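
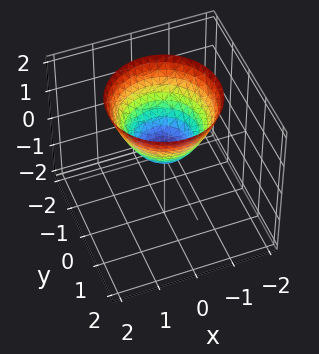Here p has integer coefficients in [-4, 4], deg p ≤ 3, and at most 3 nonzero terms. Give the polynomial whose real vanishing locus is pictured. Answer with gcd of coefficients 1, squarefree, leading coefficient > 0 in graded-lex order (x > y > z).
x^2 + y^2 - z

The degree is 2 — a single bowl opening along one axis; a quadric.
Symmetries: every cross-section ⟂ z is a circle, so x, y appear only via x² + y².
From the axis intercepts and sections: a circular section at z = 2 has radius between 1 and 2; it crosses the x-axis at the gridline x = 0; it meets the z-axis at z = 0 (among the integer gridlines).
Matching integer coefficients to the picture gives p.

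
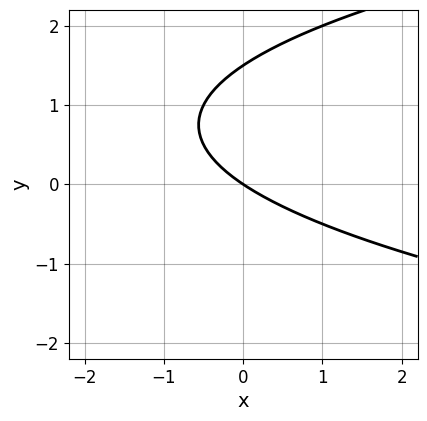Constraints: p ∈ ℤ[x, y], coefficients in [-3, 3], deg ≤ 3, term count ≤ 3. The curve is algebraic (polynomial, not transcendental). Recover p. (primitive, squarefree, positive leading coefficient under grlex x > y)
2*y^2 - 2*x - 3*y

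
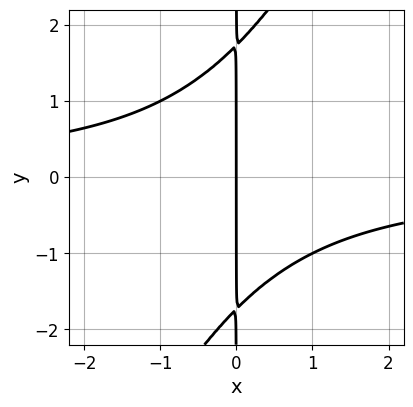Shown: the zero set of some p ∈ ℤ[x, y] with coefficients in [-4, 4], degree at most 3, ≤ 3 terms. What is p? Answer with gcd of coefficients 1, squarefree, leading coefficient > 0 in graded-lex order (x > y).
The degree is 3 — the shape is more complex than any degree-2 curve.
Observable constraints: one x-axis crossing is at x = 0; every point of the y-axis in the box is on the curve.
Matching integer coefficients to the picture gives p.

2*x^2*y - x*y^2 + 3*x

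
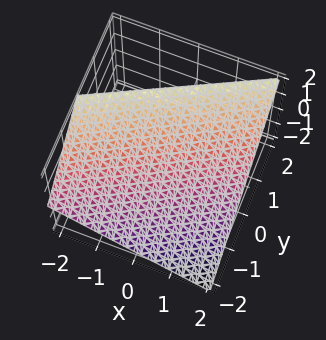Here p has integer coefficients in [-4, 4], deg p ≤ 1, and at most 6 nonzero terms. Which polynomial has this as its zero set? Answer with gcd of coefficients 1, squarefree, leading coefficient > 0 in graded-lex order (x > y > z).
1. Degree: every cross-section is a straight line — this is a plane, so deg p = 1.
2. Reading off the gridlines: one x-axis crossing is at x = 2; it crosses the z-axis at the gridline z = 1; it crosses the y-axis at the gridline y = -1.
3. The integer polynomial consistent with all of this is the stated p.

x - 2*y + 2*z - 2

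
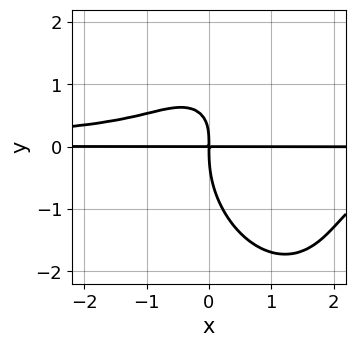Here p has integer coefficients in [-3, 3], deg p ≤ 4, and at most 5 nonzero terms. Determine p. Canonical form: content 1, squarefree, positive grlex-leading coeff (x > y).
2*x^2*y^2 + x*y^3 + y^4 - 2*x*y^2 + 2*x*y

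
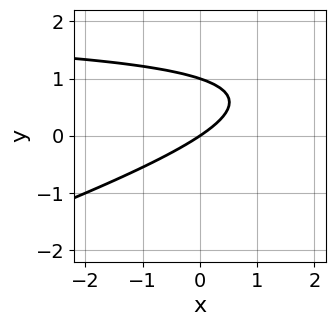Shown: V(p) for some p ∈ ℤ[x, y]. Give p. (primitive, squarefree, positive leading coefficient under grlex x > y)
First, deg p = 2.
Next, from the visible intercepts: it crosses the x-axis at the gridline x = 0; the y-axis gridline crossings are at y ∈ {0, 1}.
Finally, matching integer coefficients to the picture gives p.

x*y - 3*y^2 - 2*x + 3*y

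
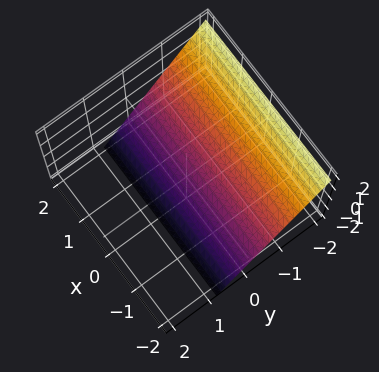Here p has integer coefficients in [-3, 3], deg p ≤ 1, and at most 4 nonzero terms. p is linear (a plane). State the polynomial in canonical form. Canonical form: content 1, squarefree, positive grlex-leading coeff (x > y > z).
3*y + 2*z + 2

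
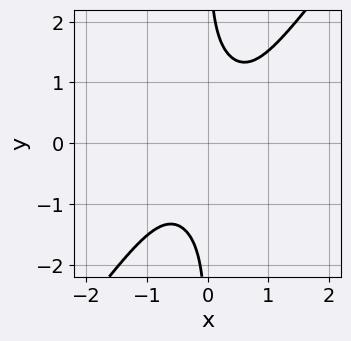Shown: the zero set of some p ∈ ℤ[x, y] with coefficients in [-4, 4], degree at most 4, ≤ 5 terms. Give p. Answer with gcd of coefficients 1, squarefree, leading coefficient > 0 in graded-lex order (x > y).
x^4 + x^3*y - x*y^3 + 1

deg p = 4.
From the axis intercepts and sections: it misses every integer gridline on the x-axis; no y-intercept at any integer in the box.
Putting this together gives p.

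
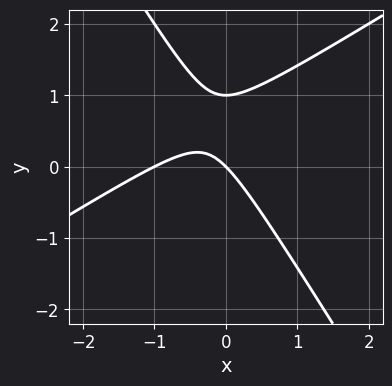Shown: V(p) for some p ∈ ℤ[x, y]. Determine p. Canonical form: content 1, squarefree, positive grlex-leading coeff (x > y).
x^2 - x*y - y^2 + x + y

1. Degree: no degree-1 curve has this shape, so deg p = 2.
2. Observable constraints: the y-axis gridline crossings are at y ∈ {0, 1}; the x-axis gridline crossings are at x ∈ {-1, 0}.
3. Together with the visible shape, these determine p as stated.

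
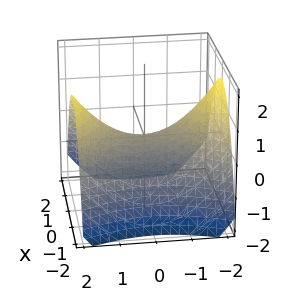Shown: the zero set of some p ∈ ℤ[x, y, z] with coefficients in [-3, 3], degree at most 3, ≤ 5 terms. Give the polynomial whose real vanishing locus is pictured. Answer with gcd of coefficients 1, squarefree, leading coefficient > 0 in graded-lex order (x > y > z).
2*x^2 - y^2 + 3*z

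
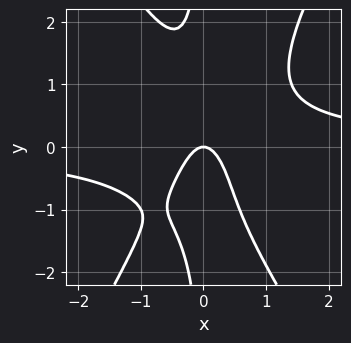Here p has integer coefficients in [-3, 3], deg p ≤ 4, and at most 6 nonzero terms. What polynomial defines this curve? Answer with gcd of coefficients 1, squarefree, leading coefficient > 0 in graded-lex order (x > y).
First, deg p = 4. The shape is more complex than any degree-3 curve.
Then, checking where it meets the axes: it meets the x-axis at x = 0 (among the integer gridlines); it crosses the y-axis at the gridline y = 0.
Finally, these observations pin down the coefficients.

3*x^3*y - x*y^3 - 3*x^2 - y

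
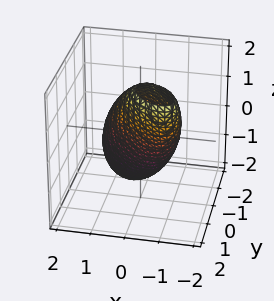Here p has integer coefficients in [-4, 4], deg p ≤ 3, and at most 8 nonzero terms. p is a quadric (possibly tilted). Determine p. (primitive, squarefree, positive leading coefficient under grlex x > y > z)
deg p = 2.
Observable constraints: the x-axis gridline crossings are at x ∈ {-1, 1}; the y-axis gridline crossings are at y ∈ {-1, 1}.
Putting this together gives p.

2*x^2 + 2*x*y + 2*y^2 - 2*y*z + z^2 - 2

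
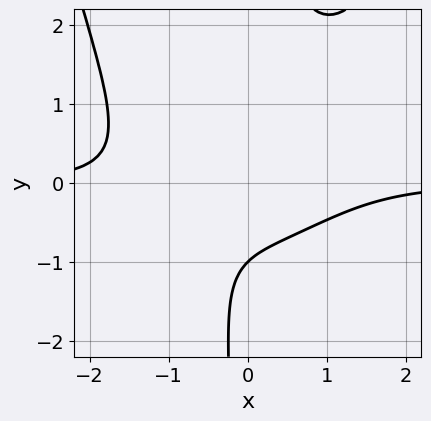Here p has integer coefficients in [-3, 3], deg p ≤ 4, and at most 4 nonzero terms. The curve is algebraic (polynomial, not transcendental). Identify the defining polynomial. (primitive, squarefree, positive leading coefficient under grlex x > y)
First, degree: no degree-3 curve has this shape, so deg p = 4.
Then, from the visible intercepts: the curve avoids every integer x-axis point in the box; one y-axis crossing is at y = -1.
Finally, putting this together gives p.

2*x^3*y - 3*x*y^2 + 3*y + 3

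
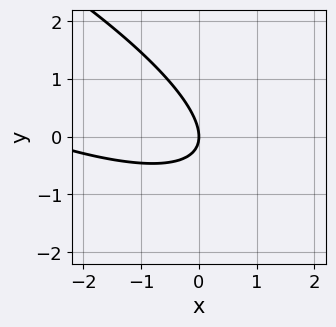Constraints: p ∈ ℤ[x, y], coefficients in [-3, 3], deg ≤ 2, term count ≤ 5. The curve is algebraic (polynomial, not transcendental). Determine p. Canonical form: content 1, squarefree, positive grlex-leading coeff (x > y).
(a) deg p = 2. No degree-1 curve has this shape.
(b) From the axis intercepts and sections: one y-axis crossing is at y = 0; one x-axis crossing is at x = 0.
(c) The integer polynomial consistent with all of this is the stated p.

x^2 + 3*x*y + 3*y^2 + 3*x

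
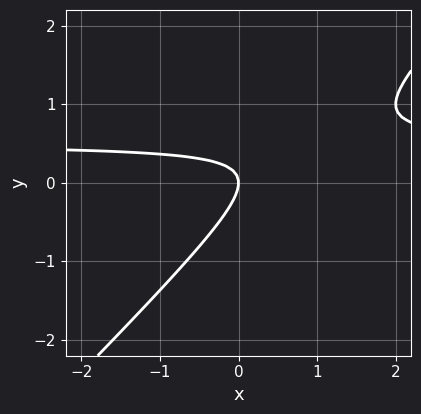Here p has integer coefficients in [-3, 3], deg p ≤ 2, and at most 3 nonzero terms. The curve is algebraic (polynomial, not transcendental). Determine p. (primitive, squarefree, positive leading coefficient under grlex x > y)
2*x*y - 2*y^2 - x

First, deg p = 2.
Next, against the integer gridlines: one y-axis crossing is at y = 0; it crosses the x-axis at the gridline x = 0.
Finally, the integer polynomial consistent with all of this is the stated p.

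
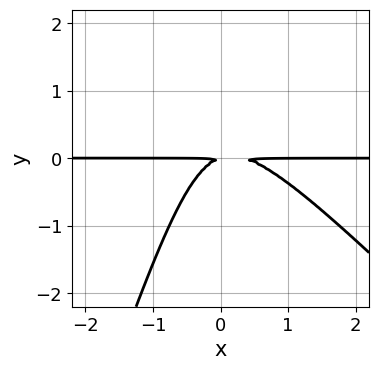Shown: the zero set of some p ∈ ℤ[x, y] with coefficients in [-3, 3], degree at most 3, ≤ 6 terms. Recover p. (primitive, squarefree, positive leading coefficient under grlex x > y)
(a) The degree is 3 — the shape is more complex than any degree-2 curve.
(b) From the axis intercepts and sections: every point of the x-axis in the box is on the curve.
(c) Together with the visible shape, these determine p as stated.

3*x^2*y + 2*x*y^2 - y^3 - x*y + 3*y^2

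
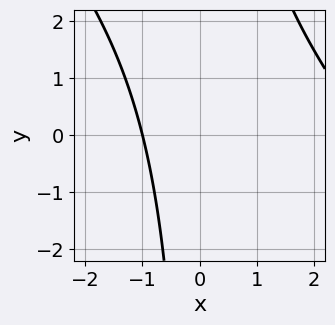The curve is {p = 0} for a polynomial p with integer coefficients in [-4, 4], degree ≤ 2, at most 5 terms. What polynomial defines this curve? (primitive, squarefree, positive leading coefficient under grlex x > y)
First, deg p = 2. No degree-1 curve has this shape.
Next, observable constraints: one x-axis crossing is at x = -1; no y-intercept at any integer in the box.
Finally, solving for integer coefficients yields p as stated.

x^2 + x*y - 2*x - 3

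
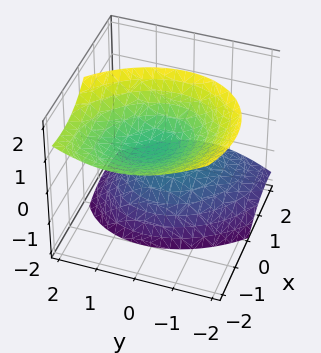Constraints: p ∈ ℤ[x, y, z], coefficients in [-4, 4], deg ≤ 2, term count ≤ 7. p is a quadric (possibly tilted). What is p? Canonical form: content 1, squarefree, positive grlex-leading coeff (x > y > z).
2*x^2 + x*y + 3*x*z + 2*y^2 - 2*z^2 + 1

First, the picture has 2 separate pieces. Treating them together as one polynomial.
Then, degree: no degree-1 surface has this shape, so deg p = 2.
Next, from the axis intercepts and sections: the surface avoids every integer y-axis point in the box; it misses every integer gridline on the x-axis.
Finally, together with the visible shape, these determine p as stated.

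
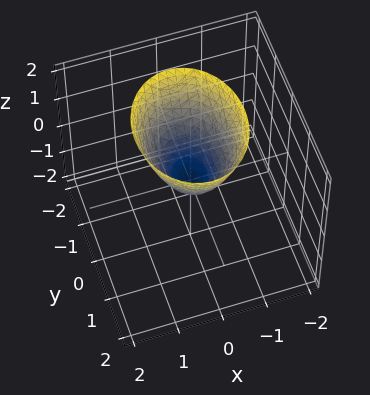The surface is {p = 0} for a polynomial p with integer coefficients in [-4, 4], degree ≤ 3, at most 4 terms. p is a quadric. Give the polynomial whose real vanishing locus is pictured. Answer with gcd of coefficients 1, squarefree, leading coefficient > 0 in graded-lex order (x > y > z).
1. The degree is 2 — a paraboloid; a quadric.
2. Symmetries: mirror symmetry x ↦ −x ⇒ only even powers of x; mirror symmetry y ↦ −y ⇒ only even powers of y.
3. Observable constraints: it meets the y-axis at y = 0 (among the integer gridlines); one z-axis crossing is at z = 0; one x-axis crossing is at x = 0.
4. Matching integer coefficients to the picture gives p.

3*x^2 + 2*y^2 - 2*z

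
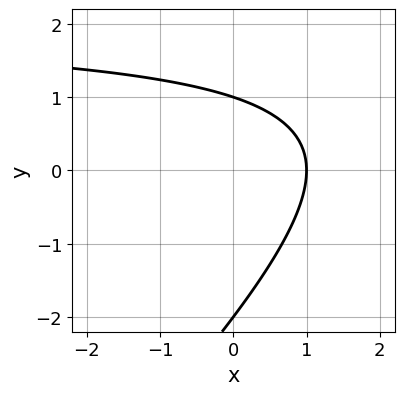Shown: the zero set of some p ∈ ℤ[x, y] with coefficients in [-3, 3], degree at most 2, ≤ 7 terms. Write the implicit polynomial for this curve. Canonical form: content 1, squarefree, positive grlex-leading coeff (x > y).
1. Degree: no degree-1 curve has this shape, so deg p = 2.
2. Against the integer gridlines: among the integer gridlines, it crosses the y-axis at y ∈ {-2, 1}; one x-axis crossing is at x = 1.
3. Fitting integer coefficients to these (and the overall shape) gives p.

x*y - y^2 - 2*x - y + 2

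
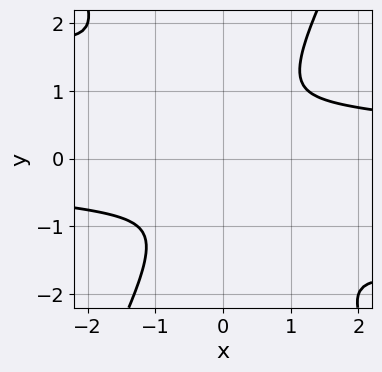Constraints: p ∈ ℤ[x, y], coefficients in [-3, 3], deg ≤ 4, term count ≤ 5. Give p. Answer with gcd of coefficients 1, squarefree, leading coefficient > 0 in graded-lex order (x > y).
x^3*y + 3*x^2*y^2 - y^4 - 3*x^2 - y^2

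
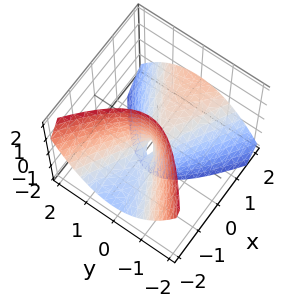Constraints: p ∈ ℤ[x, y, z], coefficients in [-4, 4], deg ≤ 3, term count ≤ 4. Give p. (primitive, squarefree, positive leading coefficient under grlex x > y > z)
x^2 - 3*x*z - 3*y^2 - z

Degree: the shape is more complex than any degree-1 surface, so deg p = 2.
Observable constraints: it meets the y-axis at y = 0 (among the integer gridlines); it meets the x-axis at x = 0 (among the integer gridlines).
Fitting integer coefficients to these (and the overall shape) gives p.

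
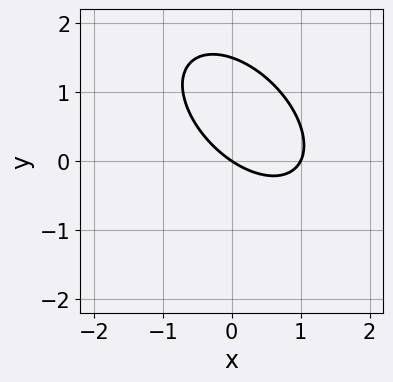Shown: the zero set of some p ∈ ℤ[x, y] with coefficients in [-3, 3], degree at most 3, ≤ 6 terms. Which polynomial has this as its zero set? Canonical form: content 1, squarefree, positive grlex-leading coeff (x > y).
2*x^2 + 2*x*y + 2*y^2 - 2*x - 3*y

1. deg p = 2. The shape is more complex than any degree-1 curve.
2. Against the integer gridlines: it meets the y-axis at y = 0 (among the integer gridlines); among the integer gridlines, it crosses the x-axis at x ∈ {0, 1}.
3. Matching integer coefficients to the picture gives p.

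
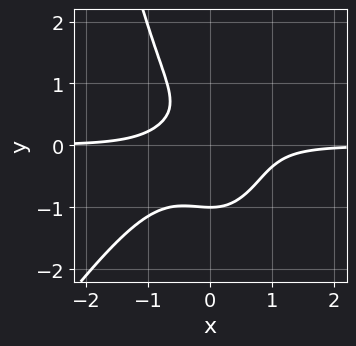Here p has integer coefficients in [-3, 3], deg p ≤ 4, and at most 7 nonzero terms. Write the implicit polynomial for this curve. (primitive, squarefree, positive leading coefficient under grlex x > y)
3*x^3*y - 2*x^2*y^2 + 2*y^3 - y + 1

Degree: the shape is more complex than any degree-3 curve, so deg p = 4.
Against the integer gridlines: it misses every integer gridline on the x-axis; it crosses the y-axis at the gridline y = -1.
Assembling these constraints gives the stated polynomial.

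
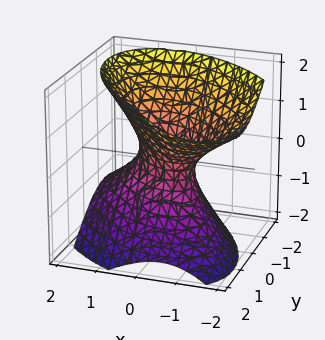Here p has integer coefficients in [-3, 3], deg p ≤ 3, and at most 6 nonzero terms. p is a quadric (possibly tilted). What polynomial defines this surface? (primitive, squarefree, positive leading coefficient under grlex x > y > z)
2*x^2 + 2*x*y + x*z + 2*y^2 - 2*z^2 - 1

deg p = 2. No degree-1 surface has this shape.
Reading off the gridlines: it misses every integer gridline on the z-axis.
These observations pin down the coefficients.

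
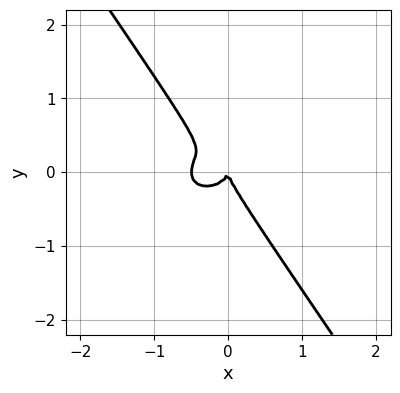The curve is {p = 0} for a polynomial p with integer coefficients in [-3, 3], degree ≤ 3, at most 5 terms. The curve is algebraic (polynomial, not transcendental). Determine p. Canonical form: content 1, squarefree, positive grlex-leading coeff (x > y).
2*x^3 + 2*x*y^2 + 2*y^3 + x^2

First, the degree is 3 — no degree-2 curve has this shape.
Next, from the visible intercepts: one x-axis crossing is at x = 0; it crosses the y-axis at the gridline y = 0.
Finally, matching integer coefficients to the picture gives p.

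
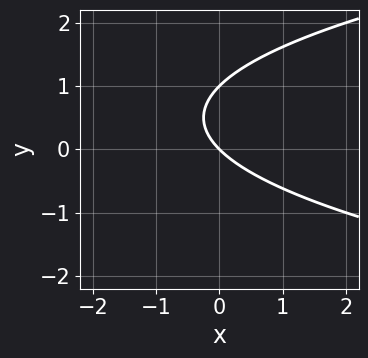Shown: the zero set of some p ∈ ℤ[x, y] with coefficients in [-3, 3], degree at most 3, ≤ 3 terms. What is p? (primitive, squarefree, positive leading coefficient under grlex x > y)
y^2 - x - y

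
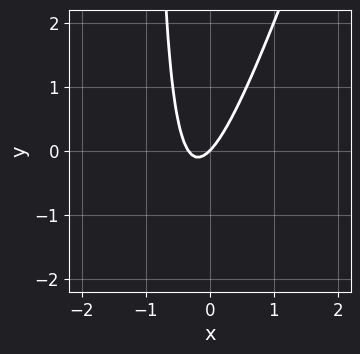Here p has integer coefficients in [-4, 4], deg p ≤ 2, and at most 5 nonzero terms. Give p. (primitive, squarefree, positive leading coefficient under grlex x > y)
3*x^2 - x*y + x - y

1. Degree: no degree-1 curve has this shape, so deg p = 2.
2. From the axis intercepts and sections: one y-axis crossing is at y = 0; one x-axis crossing is at x = 0.
3. Fitting integer coefficients to these (and the overall shape) gives p.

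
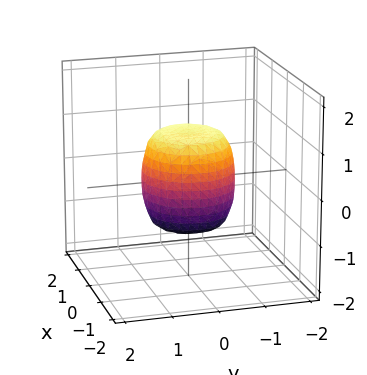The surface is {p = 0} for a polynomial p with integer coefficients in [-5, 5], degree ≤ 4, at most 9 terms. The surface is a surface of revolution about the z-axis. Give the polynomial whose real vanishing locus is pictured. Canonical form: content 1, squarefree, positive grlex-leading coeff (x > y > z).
2*x^4 + 4*x^2*y^2 + 2*y^4 - x^2 - y^2 + z^2 - 1

First, deg p = 4.
Next, symmetry: every cross-section ⟂ z is a circle, so x, y appear only via x² + y².
Then, from the axis intercepts and sections: among the integer gridlines, it crosses the y-axis at y ∈ {-1, 1}; the x-axis gridline crossings are at x ∈ {-1, 1}.
Finally, these observations pin down the coefficients.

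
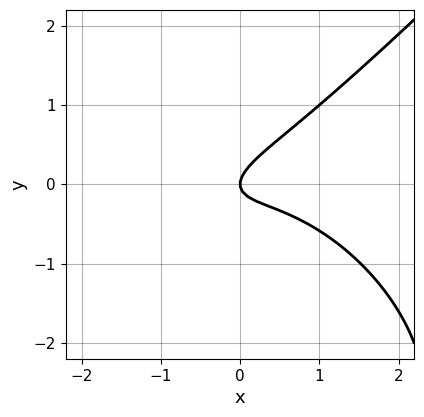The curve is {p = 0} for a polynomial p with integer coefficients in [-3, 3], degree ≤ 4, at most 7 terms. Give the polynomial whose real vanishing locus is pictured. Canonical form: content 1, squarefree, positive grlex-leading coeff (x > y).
x^3 - y^3 + 2*x*y - 3*y^2 + x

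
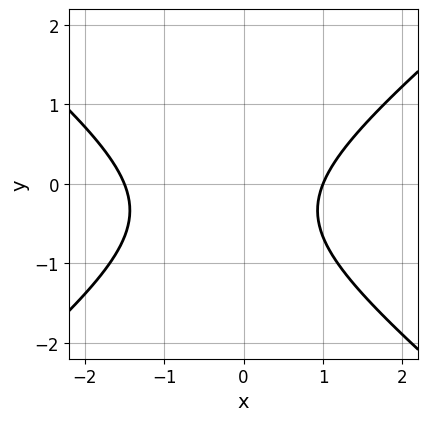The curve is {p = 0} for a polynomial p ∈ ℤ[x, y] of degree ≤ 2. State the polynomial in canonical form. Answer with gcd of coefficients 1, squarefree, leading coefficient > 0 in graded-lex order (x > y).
2*x^2 - 3*y^2 + x - 2*y - 3

1. deg p = 2.
2. From the axis intercepts and sections: it misses every integer gridline on the y-axis; it meets the x-axis at x = 1 (among the integer gridlines).
3. Together with the visible shape, these determine p as stated.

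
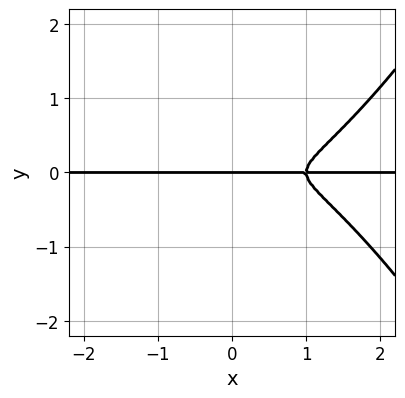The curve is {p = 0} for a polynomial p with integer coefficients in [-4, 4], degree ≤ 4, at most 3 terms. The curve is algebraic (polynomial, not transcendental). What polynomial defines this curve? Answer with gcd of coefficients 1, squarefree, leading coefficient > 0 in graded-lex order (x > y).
x^3*y - x^2*y - 3*y^3

The degree is 4 — the shape is more complex than any degree-3 curve.
Against the integer gridlines: one y-axis crossing is at y = 0; every point of the x-axis in the box is on the curve.
Together with the visible shape, these determine p as stated.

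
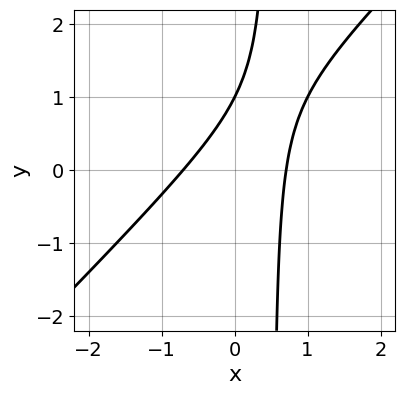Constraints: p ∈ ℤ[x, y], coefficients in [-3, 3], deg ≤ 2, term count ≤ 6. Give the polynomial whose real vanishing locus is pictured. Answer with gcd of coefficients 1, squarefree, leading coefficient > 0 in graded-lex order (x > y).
1. deg p = 2. A generic line meets the curve in up to 2 points.
2. From the axis intercepts and sections: one y-axis crossing is at y = 1.
3. These observations pin down the coefficients.

2*x^2 - 2*x*y + y - 1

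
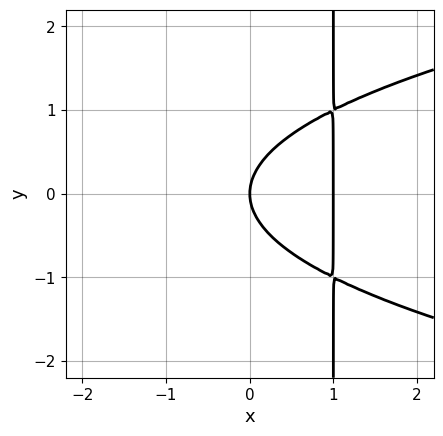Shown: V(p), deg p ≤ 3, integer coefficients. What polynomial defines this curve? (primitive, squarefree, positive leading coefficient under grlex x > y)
First, the degree is 3 — the shape is more complex than any degree-2 curve.
Next, symmetries: it's symmetric under y → −y, forcing even powers of y.
Next, checking where it meets the axes: it crosses the y-axis at the gridline y = 0; among the integer gridlines, it crosses the x-axis at x ∈ {0, 1}.
Finally, assembling these constraints gives the stated polynomial.

x*y^2 - x^2 - y^2 + x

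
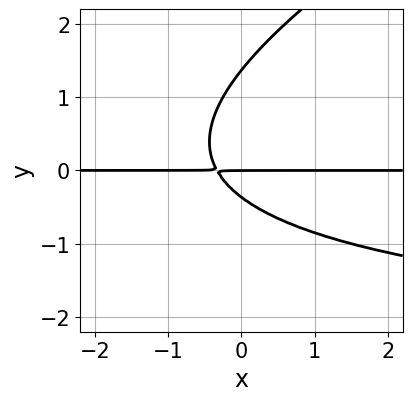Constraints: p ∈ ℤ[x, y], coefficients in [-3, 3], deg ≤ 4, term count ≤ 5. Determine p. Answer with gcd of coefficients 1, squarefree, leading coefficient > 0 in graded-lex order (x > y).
x*y^2 - 2*y^3 + 3*x*y + 2*y^2 + y

1. deg p = 3. No degree-2 curve has this shape.
2. From the visible intercepts: one y-axis crossing is at y = 0; the visible x-axis segment lies entirely on the curve.
3. Together with the visible shape, these determine p as stated.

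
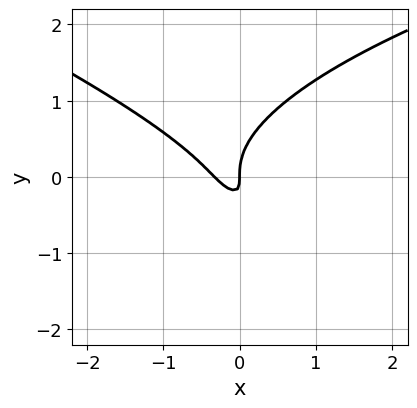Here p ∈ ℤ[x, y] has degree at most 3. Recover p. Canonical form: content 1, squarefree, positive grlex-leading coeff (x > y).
x*y^2 + 3*y^3 - 3*x^2 - 3*x*y - x

1. The degree is 3 — a generic line meets the curve in up to 3 points.
2. From the axis intercepts and sections: it crosses the x-axis at the gridline x = 0; it crosses the y-axis at the gridline y = 0.
3. Solving for integer coefficients yields p as stated.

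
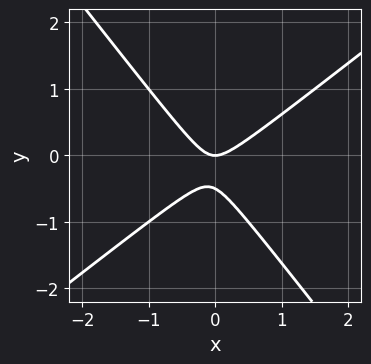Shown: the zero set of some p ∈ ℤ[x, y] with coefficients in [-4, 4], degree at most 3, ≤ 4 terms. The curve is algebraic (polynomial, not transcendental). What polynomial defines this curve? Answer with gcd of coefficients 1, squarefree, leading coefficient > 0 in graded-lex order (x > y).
2*x^2 - x*y - 2*y^2 - y

Degree: the shape is more complex than any degree-1 curve, so deg p = 2.
Against the integer gridlines: it meets the x-axis at x = 0 (among the integer gridlines); it crosses the y-axis at the gridline y = 0.
The integer polynomial consistent with all of this is the stated p.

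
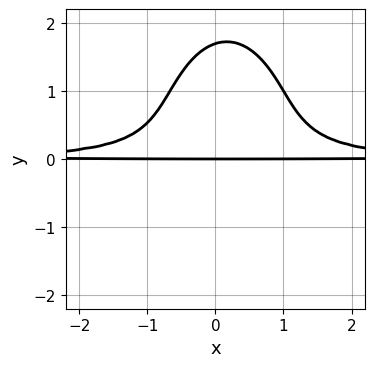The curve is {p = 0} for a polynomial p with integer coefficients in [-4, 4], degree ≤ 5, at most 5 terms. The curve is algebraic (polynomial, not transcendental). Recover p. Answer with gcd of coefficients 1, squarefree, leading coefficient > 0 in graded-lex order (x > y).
First, deg p = 4. A generic line meets the curve in up to 4 points.
Next, observable constraints: the visible x-axis segment lies entirely on the curve; it crosses the y-axis at the gridline y = 0.
Finally, fitting integer coefficients to these (and the overall shape) gives p.

3*x^2*y^2 + y^4 - x*y^2 - y^3 - 2*y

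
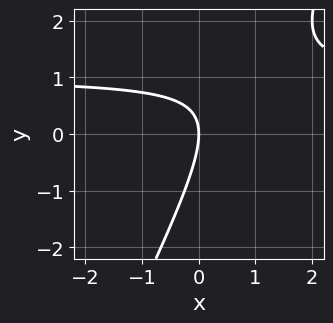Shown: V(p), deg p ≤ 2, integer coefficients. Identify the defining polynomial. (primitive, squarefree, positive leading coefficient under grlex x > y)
(a) The degree is 2 — the shape is more complex than any degree-1 curve.
(b) Checking where it meets the axes: it crosses the y-axis at the gridline y = 0; it meets the x-axis at x = 0 (among the integer gridlines).
(c) Fitting integer coefficients to these (and the overall shape) gives p.

2*x*y - y^2 - 2*x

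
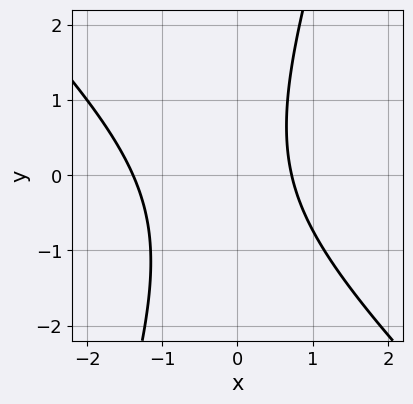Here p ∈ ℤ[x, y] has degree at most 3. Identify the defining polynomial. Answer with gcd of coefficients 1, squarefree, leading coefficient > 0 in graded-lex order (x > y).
The degree is 2 — the shape is more complex than any degree-1 curve.
Against the integer gridlines: it misses every integer gridline on the y-axis.
Solving for integer coefficients yields p as stated.

3*x^2 + 2*x*y - y^2 + 2*x - 3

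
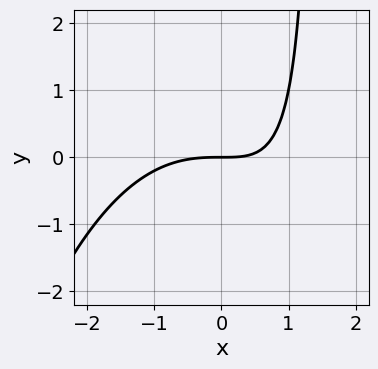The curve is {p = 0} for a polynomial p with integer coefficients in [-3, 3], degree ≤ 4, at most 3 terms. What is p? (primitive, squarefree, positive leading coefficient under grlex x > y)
deg p = 3. The shape is more complex than any degree-2 curve.
Checking where it meets the axes: it meets the x-axis at x = 0 (among the integer gridlines); one y-axis crossing is at y = 0.
Solving for integer coefficients yields p as stated.

x^3 + 2*x*y - 3*y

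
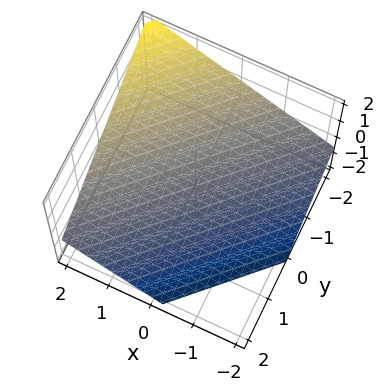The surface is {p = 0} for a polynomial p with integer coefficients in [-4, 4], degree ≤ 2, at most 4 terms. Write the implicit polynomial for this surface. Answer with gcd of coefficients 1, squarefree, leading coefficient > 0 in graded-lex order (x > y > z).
The degree is 1 — every cross-section is a straight line — this is a plane.
From the axis intercepts and sections: it meets the y-axis at y = -1 (among the integer gridlines); one x-axis crossing is at x = 1.
These observations pin down the coefficients.

2*x - 2*y - 3*z - 2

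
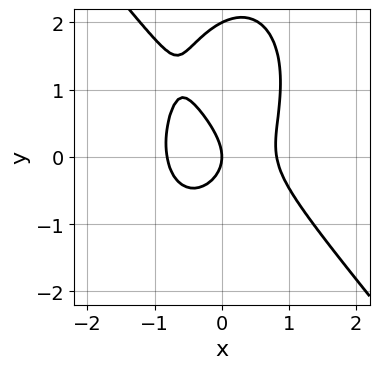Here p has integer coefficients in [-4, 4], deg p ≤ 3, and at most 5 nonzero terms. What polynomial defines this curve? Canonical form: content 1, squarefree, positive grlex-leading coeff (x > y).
3*x^3 + x^2*y + y^3 - 2*y^2 - 2*x

The degree is 3 — a generic line meets the curve in up to 3 points.
Reading off the gridlines: the y-axis gridline crossings are at y ∈ {0, 2}; it crosses the x-axis at the gridline x = 0.
Putting this together gives p.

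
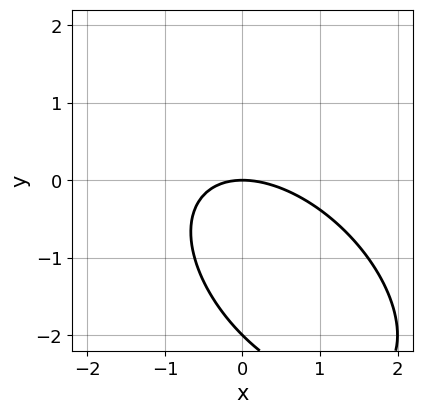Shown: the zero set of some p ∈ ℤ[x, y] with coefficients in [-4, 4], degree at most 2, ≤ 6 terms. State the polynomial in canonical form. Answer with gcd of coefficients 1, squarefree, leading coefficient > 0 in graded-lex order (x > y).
(a) The degree is 2 — a generic line meets the curve in up to 2 points.
(b) From the visible intercepts: it crosses the x-axis at the gridline x = 0; the y-axis gridline crossings are at y ∈ {-2, 0}.
(c) Matching integer coefficients to the picture gives p.

x^2 + x*y + y^2 + 2*y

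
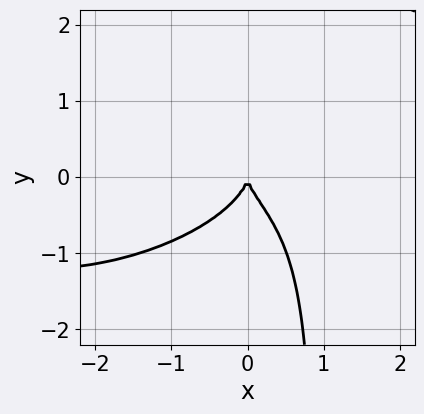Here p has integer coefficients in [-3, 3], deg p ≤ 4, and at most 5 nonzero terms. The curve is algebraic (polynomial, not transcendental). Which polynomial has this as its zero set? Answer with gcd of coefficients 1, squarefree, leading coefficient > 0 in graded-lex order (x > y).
Degree: a generic line meets the curve in up to 4 points, so deg p = 4.
Observable constraints: it meets the x-axis at x = 0 (among the integer gridlines); it meets the y-axis at y = 0 (among the integer gridlines).
Together with the visible shape, these determine p as stated.

x^3*y - 2*x^2*y^2 + 3*x*y^3 - 3*y^3 - 3*x^2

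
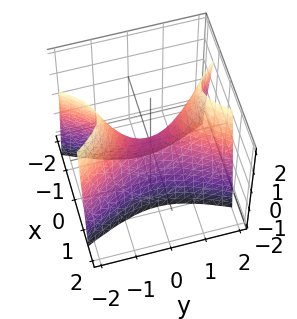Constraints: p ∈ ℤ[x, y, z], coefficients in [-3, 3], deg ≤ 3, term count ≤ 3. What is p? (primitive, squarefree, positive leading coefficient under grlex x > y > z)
1. Degree: a saddle surface; a quadric, so deg p = 2.
2. Symmetries: the y ↦ −y reflection is a symmetry, so y appears only in even powers; the x ↦ −x reflection is a symmetry, so x appears only in even powers.
3. From the visible intercepts: it meets the y-axis at y = 0 (among the integer gridlines); one x-axis crossing is at x = 0.
4. Together with the visible shape, these determine p as stated.

3*x^2 - y^2 + z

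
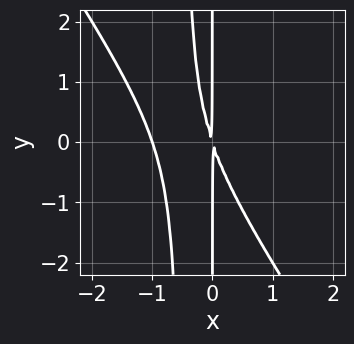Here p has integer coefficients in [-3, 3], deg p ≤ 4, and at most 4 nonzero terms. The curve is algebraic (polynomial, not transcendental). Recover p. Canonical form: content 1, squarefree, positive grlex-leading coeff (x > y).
(a) Degree: a generic line meets the curve in up to 3 points, so deg p = 3.
(b) From the axis intercepts and sections: the visible y-axis segment lies entirely on the curve; it meets the x-axis at x = -1 (among the integer gridlines).
(c) Solving for integer coefficients yields p as stated.

3*x^3 + 2*x^2*y + 3*x^2 + x*y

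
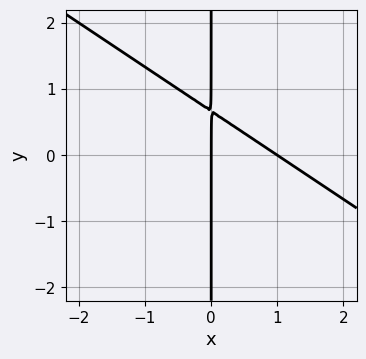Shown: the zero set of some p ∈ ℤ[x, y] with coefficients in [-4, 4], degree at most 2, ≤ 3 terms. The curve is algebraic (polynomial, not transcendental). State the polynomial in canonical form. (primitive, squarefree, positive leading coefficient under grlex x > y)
2*x^2 + 3*x*y - 2*x

First, deg p = 2. The shape is more complex than any degree-1 curve.
Then, from the axis intercepts and sections: among the integer gridlines, it crosses the x-axis at x ∈ {0, 1}; the visible y-axis segment lies entirely on the curve.
Finally, solving for integer coefficients yields p as stated.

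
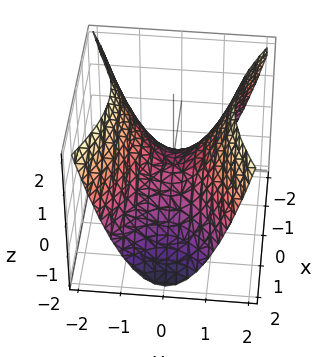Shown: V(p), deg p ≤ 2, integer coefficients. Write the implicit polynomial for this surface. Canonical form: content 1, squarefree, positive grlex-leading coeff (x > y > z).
First, deg p = 2. A hyperbolic paraboloid; a quadric.
Then, symmetries: mirror symmetry y ↦ −y ⇒ only even powers of y; the x ↦ −x reflection is a symmetry, so x appears only in even powers.
Next, checking where it meets the axes: it crosses the x-axis at the gridline x = 0; it meets the y-axis at y = 0 (among the integer gridlines); it crosses the z-axis at the gridline z = 0.
Finally, assembling these constraints gives the stated polynomial.

x^2 - 2*y^2 + 2*z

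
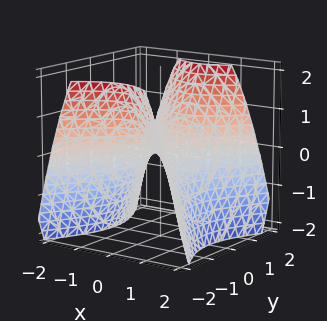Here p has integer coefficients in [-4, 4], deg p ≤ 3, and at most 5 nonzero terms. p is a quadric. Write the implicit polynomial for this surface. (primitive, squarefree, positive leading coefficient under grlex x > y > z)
1. Degree: a hyperbolic paraboloid; a quadric, so deg p = 2.
2. Symmetries: it's symmetric under y → −y, forcing even powers of y; the x ↦ −x reflection is a symmetry, so x appears only in even powers.
3. Reading off the gridlines: it crosses the y-axis at the gridline y = 0; one x-axis crossing is at x = 0; one z-axis crossing is at z = 0.
4. Putting this together gives p.

3*x^2 - 2*y^2 + 3*z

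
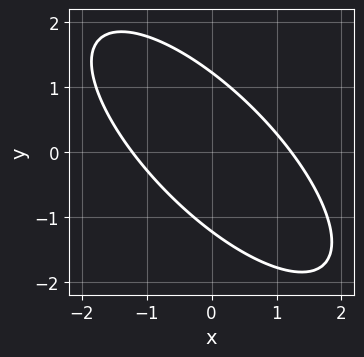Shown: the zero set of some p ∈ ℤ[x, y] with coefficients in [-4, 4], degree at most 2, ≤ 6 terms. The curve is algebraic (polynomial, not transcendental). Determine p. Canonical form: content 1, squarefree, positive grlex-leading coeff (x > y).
Degree: the shape is more complex than any degree-1 curve, so deg p = 2.
The integer polynomial consistent with all of this is the stated p.

2*x^2 + 3*x*y + 2*y^2 - 3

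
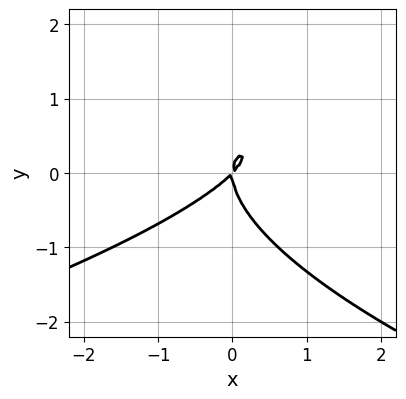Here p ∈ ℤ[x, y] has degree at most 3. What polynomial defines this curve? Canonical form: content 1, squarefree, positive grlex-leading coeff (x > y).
y^3 + x^2 - x*y

(a) The degree is 3 — no degree-2 curve has this shape.
(b) Against the integer gridlines: it crosses the x-axis at the gridline x = 0; it crosses the y-axis at the gridline y = 0.
(c) Matching integer coefficients to the picture gives p.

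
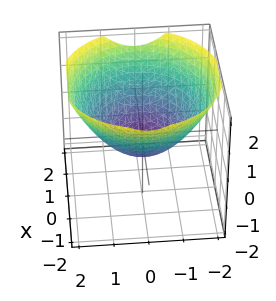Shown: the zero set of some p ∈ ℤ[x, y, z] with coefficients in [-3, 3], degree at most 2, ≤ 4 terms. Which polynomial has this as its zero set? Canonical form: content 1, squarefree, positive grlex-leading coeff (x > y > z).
x^2 + y^2 - 2*z - 1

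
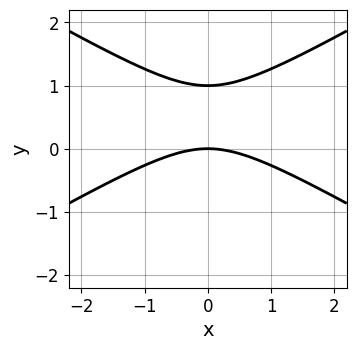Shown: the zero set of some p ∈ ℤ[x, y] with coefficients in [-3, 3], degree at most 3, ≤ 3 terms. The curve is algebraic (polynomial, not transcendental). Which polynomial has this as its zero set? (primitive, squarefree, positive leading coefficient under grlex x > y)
(a) deg p = 2.
(b) Symmetries: the x ↦ −x reflection is a symmetry, so x appears only in even powers.
(c) Checking where it meets the axes: among the integer gridlines, it crosses the y-axis at y ∈ {0, 1}; it meets the x-axis at x = 0 (among the integer gridlines).
(d) Together with the visible shape, these determine p as stated.

x^2 - 3*y^2 + 3*y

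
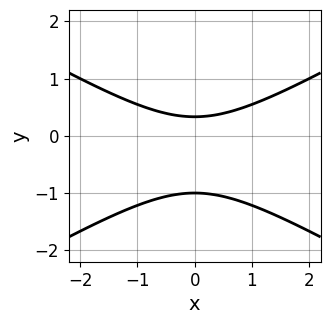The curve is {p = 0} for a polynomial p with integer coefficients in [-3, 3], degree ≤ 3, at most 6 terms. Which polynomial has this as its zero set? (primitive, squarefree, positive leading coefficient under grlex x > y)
(a) deg p = 2. A generic line meets the curve in up to 2 points.
(b) Symmetries: mirror symmetry x ↦ −x ⇒ only even powers of x.
(c) Checking where it meets the axes: one y-axis crossing is at y = -1; no x-intercept at any integer in the box.
(d) Solving for integer coefficients yields p as stated.

x^2 - 3*y^2 - 2*y + 1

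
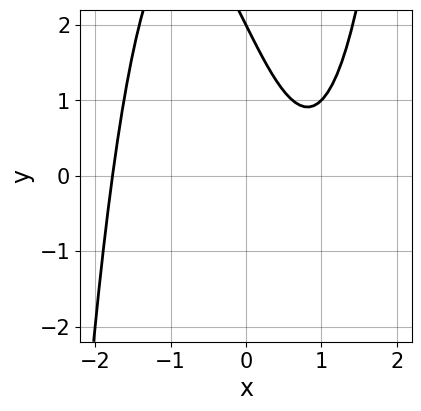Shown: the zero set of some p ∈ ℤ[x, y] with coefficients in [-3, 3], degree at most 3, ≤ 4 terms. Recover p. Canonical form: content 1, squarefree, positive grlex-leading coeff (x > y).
x^3 - 2*x - y + 2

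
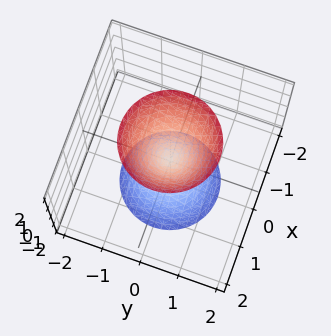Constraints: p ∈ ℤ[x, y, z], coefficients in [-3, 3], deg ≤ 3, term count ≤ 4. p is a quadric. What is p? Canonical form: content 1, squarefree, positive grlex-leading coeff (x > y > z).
3*x^2 + 3*y^2 - z^2

First, I count 2 distinct pieces. They look like related sheets of one shape, so recover p as a whole.
Next, deg p = 2. Two nappes meeting at a single point; a quadric.
Next, symmetries: it's symmetric under z → −z, forcing even powers of z; the surface is invariant under rotation about z: p = q(x² + y², z).
Next, from the axis intercepts and sections: a circular section at z = -2 has radius between 1 and 2; it crosses the y-axis at the gridline y = 0; it crosses the z-axis at the gridline z = 0.
Finally, together with the visible shape, these determine p as stated.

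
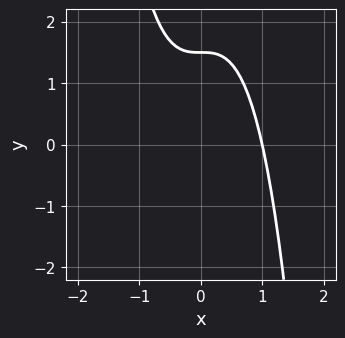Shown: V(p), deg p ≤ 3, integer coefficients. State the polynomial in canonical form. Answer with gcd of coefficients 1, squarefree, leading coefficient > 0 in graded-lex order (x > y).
3*x^3 + 2*y - 3

1. The degree is 3 — no degree-2 curve has this shape.
2. Against the integer gridlines: it meets the x-axis at x = 1 (among the integer gridlines).
3. Matching integer coefficients to the picture gives p.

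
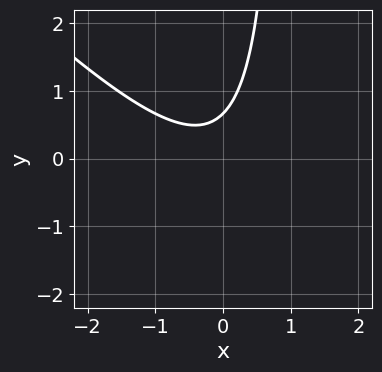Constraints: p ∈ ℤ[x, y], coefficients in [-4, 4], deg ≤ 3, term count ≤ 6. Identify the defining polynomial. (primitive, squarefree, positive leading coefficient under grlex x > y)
The degree is 2 — no degree-1 curve has this shape.
Checking where it meets the axes: no x-intercept at any integer in the box.
Fitting integer coefficients to these (and the overall shape) gives p.

3*x^2 + 3*x*y + x - 3*y + 2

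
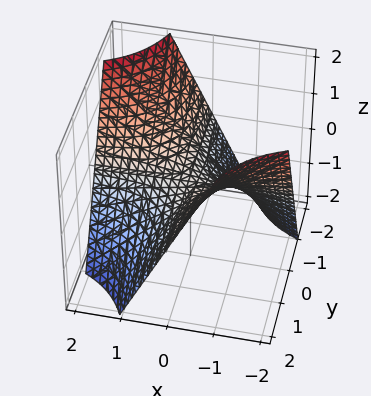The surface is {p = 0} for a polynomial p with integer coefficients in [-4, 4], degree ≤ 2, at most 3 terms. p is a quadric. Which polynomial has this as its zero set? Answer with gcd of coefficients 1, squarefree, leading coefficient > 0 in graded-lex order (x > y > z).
x*y + z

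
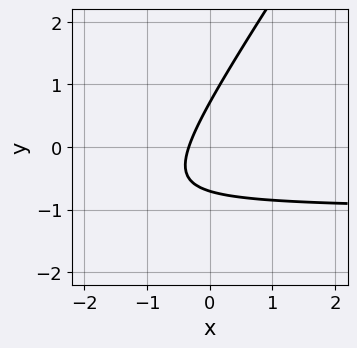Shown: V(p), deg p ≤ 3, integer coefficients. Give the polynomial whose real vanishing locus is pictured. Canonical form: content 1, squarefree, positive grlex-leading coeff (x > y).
3*x*y - 2*y^2 + 3*x + 1

(a) deg p = 2. A generic line meets the curve in up to 2 points.
(b) Putting this together gives p.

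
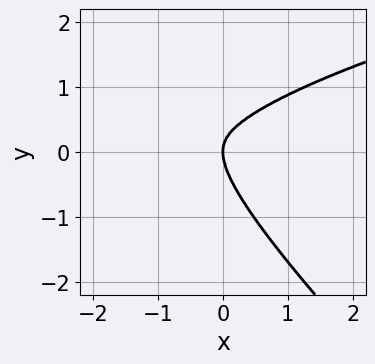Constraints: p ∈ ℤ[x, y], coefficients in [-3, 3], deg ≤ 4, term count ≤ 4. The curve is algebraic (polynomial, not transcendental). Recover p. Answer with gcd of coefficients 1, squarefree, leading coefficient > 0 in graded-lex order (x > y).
2*x*y^3 + 2*y^4 - x^3 - 2*x*y^2

Degree: the shape is more complex than any degree-3 curve, so deg p = 4.
Observable constraints: it crosses the x-axis at the gridline x = 0; it crosses the y-axis at the gridline y = 0.
Putting this together gives p.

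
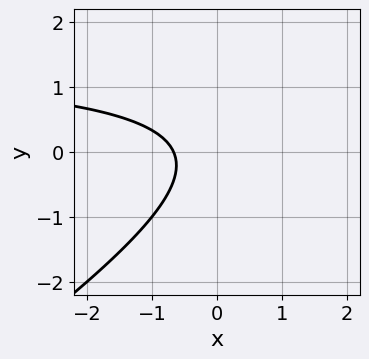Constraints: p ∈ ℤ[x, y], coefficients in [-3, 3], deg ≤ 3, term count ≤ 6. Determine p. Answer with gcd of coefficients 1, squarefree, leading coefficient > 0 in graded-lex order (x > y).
2*x*y - 3*y^2 - 3*x - 2

deg p = 2. No degree-1 curve has this shape.
Reading off the gridlines: no y-intercept at any integer in the box.
Solving for integer coefficients yields p as stated.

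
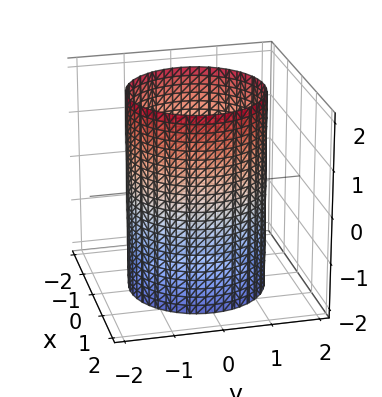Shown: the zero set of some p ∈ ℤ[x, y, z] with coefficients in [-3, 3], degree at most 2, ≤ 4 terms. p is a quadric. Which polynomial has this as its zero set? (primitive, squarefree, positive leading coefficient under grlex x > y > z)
x^2 + y^2 - 2

(a) deg p = 2.
(b) Symmetries: rotational symmetry about the z-axis ⇒ p depends on x, y only through x² + y²; it's symmetric under z → −z, forcing even powers of z.
(c) Against the integer gridlines: a circular section at z = 1 has radius between 1 and 2; the surface avoids every integer z-axis point in the box.
(d) Solving for integer coefficients yields p as stated.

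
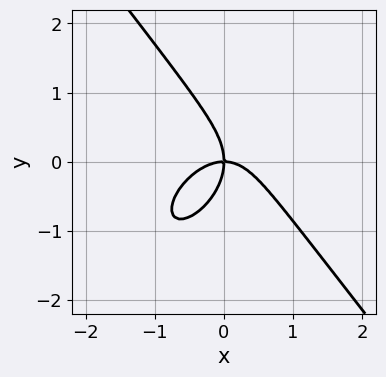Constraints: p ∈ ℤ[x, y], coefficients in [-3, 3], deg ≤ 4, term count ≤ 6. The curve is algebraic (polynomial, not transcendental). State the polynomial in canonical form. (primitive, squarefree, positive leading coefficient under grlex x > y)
3*x^3 - x^2*y + 2*y^3 + 3*x*y

1. The degree is 3 — a generic line meets the curve in up to 3 points.
2. Reading off the gridlines: it meets the y-axis at y = 0 (among the integer gridlines); it crosses the x-axis at the gridline x = 0.
3. Solving for integer coefficients yields p as stated.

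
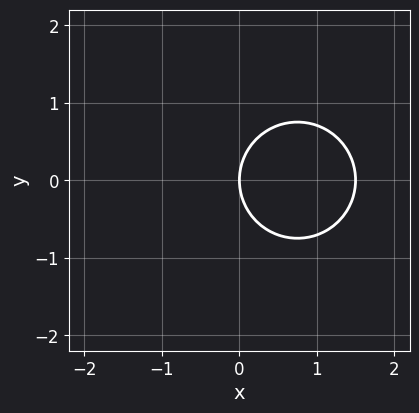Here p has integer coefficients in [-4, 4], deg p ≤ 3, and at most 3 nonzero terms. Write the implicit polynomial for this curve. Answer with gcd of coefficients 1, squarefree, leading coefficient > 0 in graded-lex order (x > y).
2*x^2 + 2*y^2 - 3*x

(a) The degree is 2 — a generic line meets the curve in up to 2 points.
(b) Symmetries: mirror symmetry y ↦ −y ⇒ only even powers of y.
(c) Observable constraints: it crosses the x-axis at the gridline x = 0; it crosses the y-axis at the gridline y = 0.
(d) These observations pin down the coefficients.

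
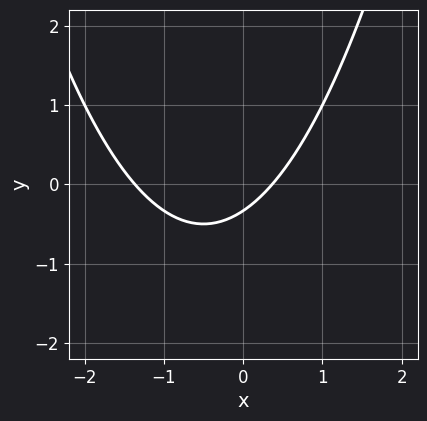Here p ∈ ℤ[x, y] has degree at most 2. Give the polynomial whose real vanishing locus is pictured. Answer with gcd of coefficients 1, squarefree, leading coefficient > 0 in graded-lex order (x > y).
2*x^2 + 2*x - 3*y - 1

First, deg p = 2. A generic line meets the curve in up to 2 points.
Finally, matching integer coefficients to the picture gives p.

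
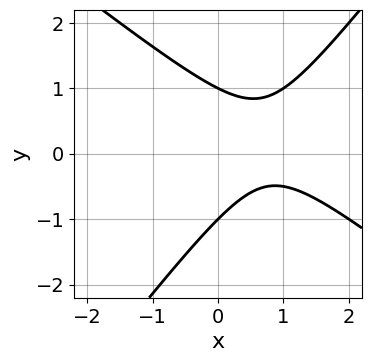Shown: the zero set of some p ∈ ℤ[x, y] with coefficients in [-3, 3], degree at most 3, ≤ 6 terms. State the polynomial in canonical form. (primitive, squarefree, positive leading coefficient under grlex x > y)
First, the degree is 2 — no degree-1 curve has this shape.
Next, from the axis intercepts and sections: the y-axis gridline crossings are at y ∈ {-1, 1}; no x-intercept at any integer in the box.
Finally, matching integer coefficients to the picture gives p.

2*x^2 + x*y - 2*y^2 - 3*x + 2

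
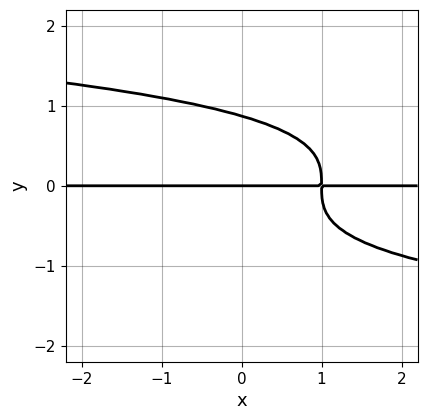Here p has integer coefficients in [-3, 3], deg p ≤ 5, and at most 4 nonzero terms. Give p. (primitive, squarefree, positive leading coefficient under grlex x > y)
3*y^4 + 2*x*y - 2*y

1. deg p = 4. The shape is more complex than any degree-3 curve.
2. Checking where it meets the axes: the visible x-axis segment lies entirely on the curve; it meets the y-axis at y = 0 (among the integer gridlines).
3. Matching integer coefficients to the picture gives p.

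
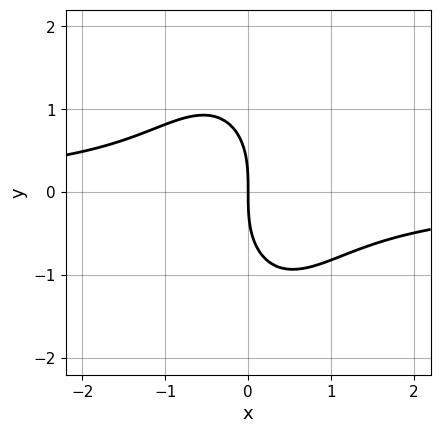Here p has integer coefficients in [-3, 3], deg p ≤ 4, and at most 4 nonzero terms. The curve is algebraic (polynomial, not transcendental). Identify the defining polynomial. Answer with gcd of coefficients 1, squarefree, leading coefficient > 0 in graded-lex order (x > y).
3*x^2*y + y^3 + 3*x

First, degree: a generic line meets the curve in up to 3 points, so deg p = 3.
Next, from the visible intercepts: it crosses the x-axis at the gridline x = 0; it crosses the y-axis at the gridline y = 0.
Finally, the integer polynomial consistent with all of this is the stated p.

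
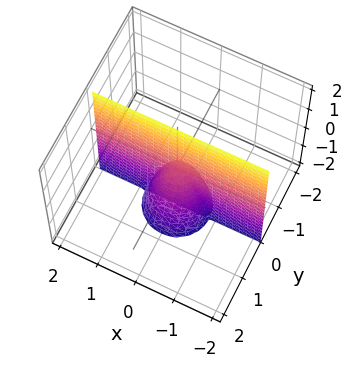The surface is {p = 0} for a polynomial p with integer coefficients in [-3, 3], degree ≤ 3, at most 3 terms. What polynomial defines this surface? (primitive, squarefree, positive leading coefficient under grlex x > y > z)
(a) There are 2 components.
(b) Degree: no degree-2 surface has this shape, so deg p = 3.
(c) Observable constraints: every point of the z-axis in the box is on the surface; every point of the x-axis in the box is on the surface; it crosses the y-axis at the gridline y = 0.
(d) Putting this together gives p.

3*x^2*y + 3*y^3 + y*z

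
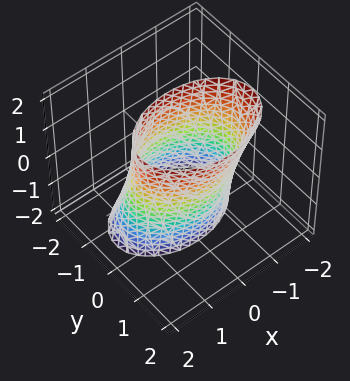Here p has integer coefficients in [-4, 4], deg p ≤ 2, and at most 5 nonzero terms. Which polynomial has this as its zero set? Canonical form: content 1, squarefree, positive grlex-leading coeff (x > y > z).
x^2 + 2*y^2 - y*z - 2

(a) The degree is 2 — a generic line meets the surface in up to 2 points.
(b) From the axis intercepts and sections: among the integer gridlines, it crosses the y-axis at y ∈ {-1, 1}; it misses every integer gridline on the z-axis.
(c) Fitting integer coefficients to these (and the overall shape) gives p.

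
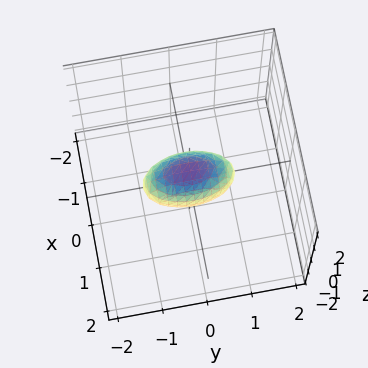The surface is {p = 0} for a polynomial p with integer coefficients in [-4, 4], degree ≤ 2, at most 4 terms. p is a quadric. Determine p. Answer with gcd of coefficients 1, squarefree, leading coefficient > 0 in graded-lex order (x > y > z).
3*x^2 + y^2 + 2*z^2 - 1

(a) The degree is 2 — a closed, bounded, convex surface; a quadric.
(b) Symmetries: mirror symmetry z ↦ −z ⇒ only even powers of z; it's symmetric under y → −y, forcing even powers of y; the x ↦ −x reflection is a symmetry, so x appears only in even powers.
(c) Observable constraints: the y-axis gridline crossings are at y ∈ {-1, 1}.
(d) Assembling these constraints gives the stated polynomial.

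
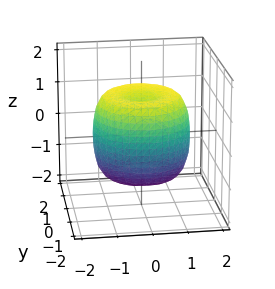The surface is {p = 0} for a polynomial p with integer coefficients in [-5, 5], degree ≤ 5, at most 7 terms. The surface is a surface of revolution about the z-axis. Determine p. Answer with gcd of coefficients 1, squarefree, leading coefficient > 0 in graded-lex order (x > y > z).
2*x^4 + 4*x^2*y^2 + 2*y^4 - 3*x^2 - 3*y^2 + 2*z^2 - 2

(a) The degree is 4 — the shape is more complex than any degree-3 surface.
(b) Symmetry: the surface is invariant under rotation about z: p = q(x² + y², z).
(c) From the axis intercepts and sections: among the integer gridlines, it crosses the z-axis at z ∈ {-1, 1}; a circular section at z = -1 has radius between 1 and 2.
(d) The integer polynomial consistent with all of this is the stated p.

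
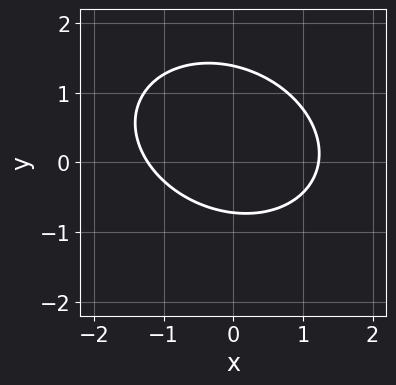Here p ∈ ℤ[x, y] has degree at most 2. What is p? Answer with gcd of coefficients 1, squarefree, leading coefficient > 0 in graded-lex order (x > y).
2*x^2 + x*y + 3*y^2 - 2*y - 3

1. deg p = 2. The shape is more complex than any degree-1 curve.
2. Putting this together gives p.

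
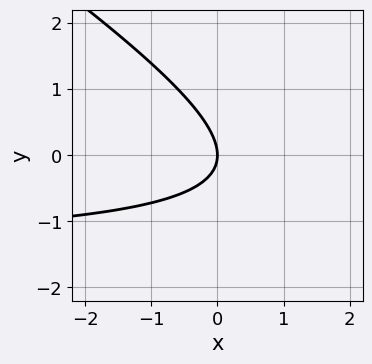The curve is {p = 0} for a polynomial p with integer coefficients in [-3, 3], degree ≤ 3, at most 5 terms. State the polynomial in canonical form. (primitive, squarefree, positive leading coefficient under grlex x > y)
2*x*y + 3*y^2 + 3*x

First, the degree is 2 — no degree-1 curve has this shape.
Next, observable constraints: it meets the y-axis at y = 0 (among the integer gridlines); one x-axis crossing is at x = 0.
Finally, these observations pin down the coefficients.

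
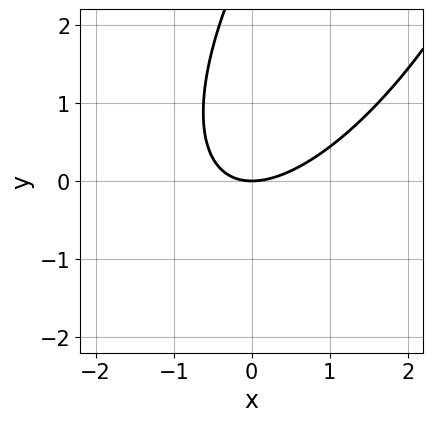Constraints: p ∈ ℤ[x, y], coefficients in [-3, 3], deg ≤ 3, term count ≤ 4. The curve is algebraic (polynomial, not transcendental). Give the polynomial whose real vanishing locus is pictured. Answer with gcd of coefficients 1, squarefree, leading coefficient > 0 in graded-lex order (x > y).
First, deg p = 2. A generic line meets the curve in up to 2 points.
Next, against the integer gridlines: it crosses the x-axis at the gridline x = 0; one y-axis crossing is at y = 0.
Finally, together with the visible shape, these determine p as stated.

2*x^2 - 2*x*y + y^2 - 3*y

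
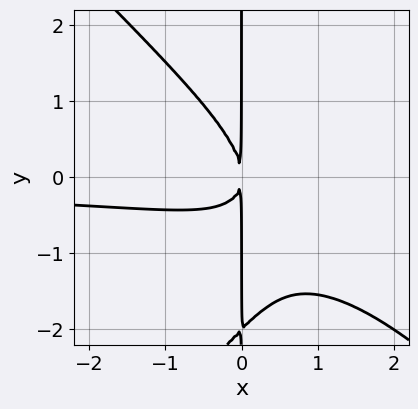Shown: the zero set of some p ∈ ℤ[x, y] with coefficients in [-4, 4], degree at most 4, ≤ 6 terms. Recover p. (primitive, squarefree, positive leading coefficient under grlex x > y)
First, degree: no degree-3 curve has this shape, so deg p = 4.
Next, against the integer gridlines: every point of the y-axis in the box is on the curve.
Finally, putting this together gives p.

x^3*y - x*y^3 - 3*x^2*y - 2*x*y^2 - 2*x^2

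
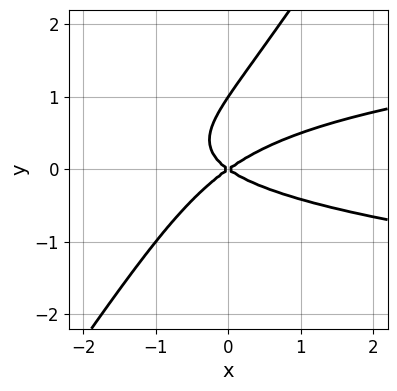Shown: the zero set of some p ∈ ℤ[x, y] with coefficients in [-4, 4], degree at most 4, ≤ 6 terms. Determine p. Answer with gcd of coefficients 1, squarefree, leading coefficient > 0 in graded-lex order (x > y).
(a) deg p = 3. The shape is more complex than any degree-2 curve.
(b) From the axis intercepts and sections: the y-axis gridline crossings are at y ∈ {0, 1}; one x-axis crossing is at x = 0.
(c) Assembling these constraints gives the stated polynomial.

3*x*y^2 - 2*y^3 - x^2 + 2*y^2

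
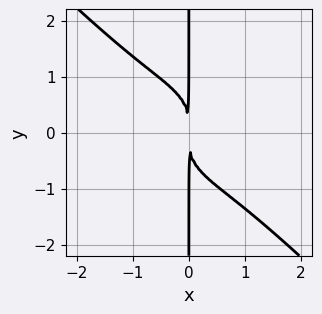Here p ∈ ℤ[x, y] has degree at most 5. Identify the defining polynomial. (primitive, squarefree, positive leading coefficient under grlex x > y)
2*x^4 + 2*x*y^3 + 3*x^2

First, deg p = 4. The shape is more complex than any degree-3 curve.
Next, reading off the gridlines: every point of the y-axis in the box is on the curve.
Finally, the integer polynomial consistent with all of this is the stated p.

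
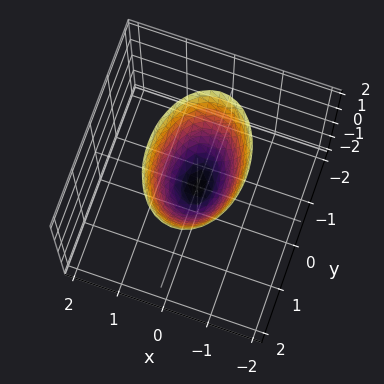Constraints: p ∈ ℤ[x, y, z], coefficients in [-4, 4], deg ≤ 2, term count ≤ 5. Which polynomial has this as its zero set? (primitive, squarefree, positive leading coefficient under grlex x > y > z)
2*x^2 + y^2 - z

First, deg p = 2. A single bowl opening along one axis; a quadric.
Then, symmetries: the y ↦ −y reflection is a symmetry, so y appears only in even powers; it's symmetric under x → −x, forcing even powers of x.
Next, from the axis intercepts and sections: one y-axis crossing is at y = 0; one z-axis crossing is at z = 0; it crosses the x-axis at the gridline x = 0.
Finally, fitting integer coefficients to these (and the overall shape) gives p.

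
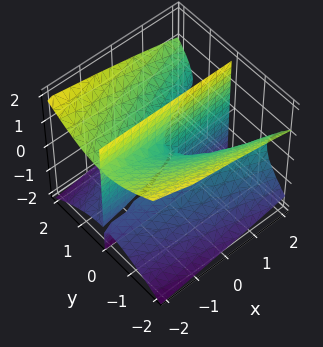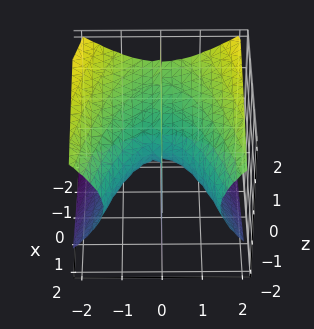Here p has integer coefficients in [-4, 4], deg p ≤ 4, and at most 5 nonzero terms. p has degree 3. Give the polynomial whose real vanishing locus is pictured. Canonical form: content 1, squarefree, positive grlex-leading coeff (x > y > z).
First, there are 2 components.
Then, the degree is 3 — a generic line meets the surface in up to 3 points.
Next, observable constraints: it meets the y-axis at y = 0 (among the integer gridlines); the visible x-axis segment lies entirely on the surface.
Finally, fitting integer coefficients to these (and the overall shape) gives p.

2*y^3 - 3*y*z^2 - 2*x*y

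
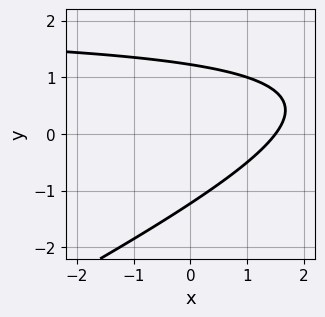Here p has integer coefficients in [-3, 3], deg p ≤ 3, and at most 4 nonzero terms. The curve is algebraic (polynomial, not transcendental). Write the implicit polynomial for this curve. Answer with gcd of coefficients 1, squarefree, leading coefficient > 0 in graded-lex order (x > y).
Degree: no degree-1 curve has this shape, so deg p = 2.
Matching integer coefficients to the picture gives p.

x*y - 2*y^2 - 2*x + 3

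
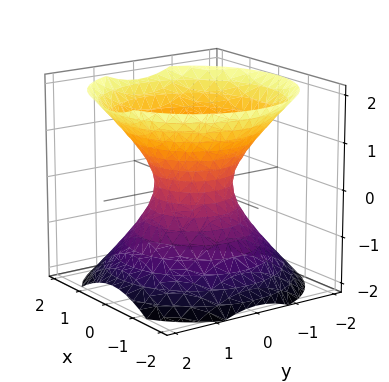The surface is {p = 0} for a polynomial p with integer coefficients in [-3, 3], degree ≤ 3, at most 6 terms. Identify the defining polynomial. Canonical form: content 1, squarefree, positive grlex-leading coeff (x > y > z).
3*x^2 + 3*y^2 - 3*z^2 - 2

(a) deg p = 2. The shape is more complex than any degree-1 surface.
(b) Symmetry: the surface is invariant under rotation about z: p = q(x² + y², z).
(c) Observable constraints: a circular section at z = 1 has radius between 1 and 2; it misses every integer gridline on the z-axis.
(d) Putting this together gives p.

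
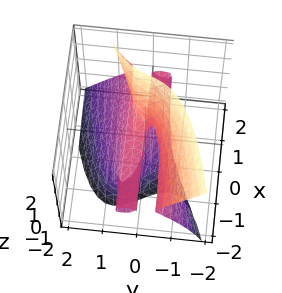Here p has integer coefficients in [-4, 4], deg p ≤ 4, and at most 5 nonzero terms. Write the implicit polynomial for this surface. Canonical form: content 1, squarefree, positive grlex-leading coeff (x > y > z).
2*x*z^2 - 3*y^3 - z^3 - 2*y*z + y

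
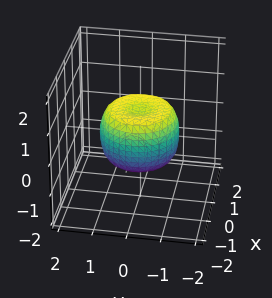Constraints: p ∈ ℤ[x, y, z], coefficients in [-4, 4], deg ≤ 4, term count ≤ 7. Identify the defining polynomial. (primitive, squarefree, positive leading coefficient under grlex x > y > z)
(a) Degree: a generic line meets the surface in up to 4 points, so deg p = 4.
(b) By symmetry, the surface is invariant under rotation about z: p = q(x² + y², z).
(c) Checking where it meets the axes: a circular section at z = 0 has radius between 1 and 2.
(d) Matching integer coefficients to the picture gives p.

2*x^4 + 4*x^2*y^2 + 2*y^4 - 2*x^2 - 2*y^2 + 2*z^2 - 1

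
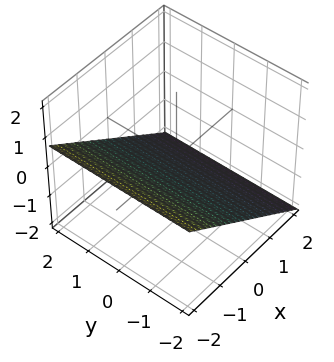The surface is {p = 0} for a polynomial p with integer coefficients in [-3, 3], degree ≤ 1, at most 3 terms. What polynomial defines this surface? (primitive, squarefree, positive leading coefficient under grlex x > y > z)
2*x + 3*z + 2

1. deg p = 1. The surface is flat (a plane).
2. Reading off the gridlines: it crosses the x-axis at the gridline x = -1; no y-intercept at any integer in the box.
3. Solving for integer coefficients yields p as stated.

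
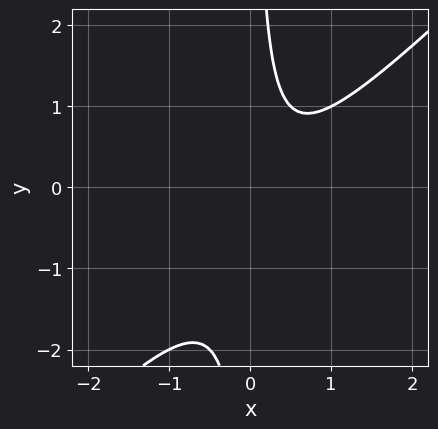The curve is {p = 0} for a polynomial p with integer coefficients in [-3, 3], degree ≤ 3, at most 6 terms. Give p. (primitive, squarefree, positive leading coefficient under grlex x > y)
2*x^2 - 2*x*y - x + 1

First, degree: the shape is more complex than any degree-1 curve, so deg p = 2.
Then, observable constraints: no x-intercept at any integer in the box; the curve avoids every integer y-axis point in the box.
Finally, assembling these constraints gives the stated polynomial.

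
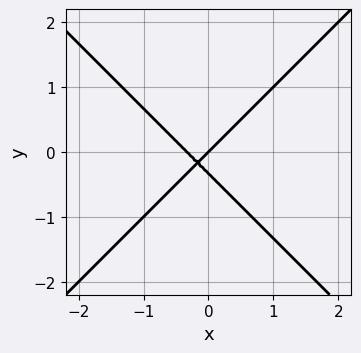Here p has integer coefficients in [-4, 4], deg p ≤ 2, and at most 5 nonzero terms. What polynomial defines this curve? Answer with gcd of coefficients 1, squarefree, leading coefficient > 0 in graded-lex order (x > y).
deg p = 2.
Against the integer gridlines: one x-axis crossing is at x = 0; it crosses the y-axis at the gridline y = 0.
Matching integer coefficients to the picture gives p.

3*x^2 - 3*y^2 + x - y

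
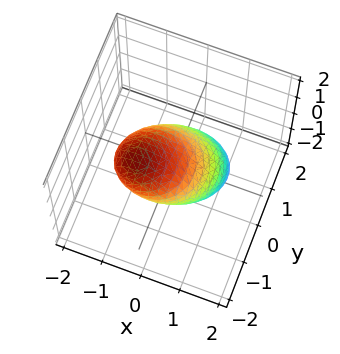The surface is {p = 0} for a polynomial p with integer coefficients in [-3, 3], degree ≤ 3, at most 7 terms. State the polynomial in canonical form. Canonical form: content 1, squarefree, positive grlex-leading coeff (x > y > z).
deg p = 2. The shape is more complex than any degree-1 surface.
From the visible intercepts: among the integer gridlines, it crosses the x-axis at x ∈ {-1, 1}; among the integer gridlines, it crosses the y-axis at y ∈ {-1, 1}.
Matching integer coefficients to the picture gives p. Check: (0, 0, 1) on the z-axis lies on the surface, and p(0, 0, 1) = 0. ✓

x^2 + x*z + y^2 + y*z + z^2 - 1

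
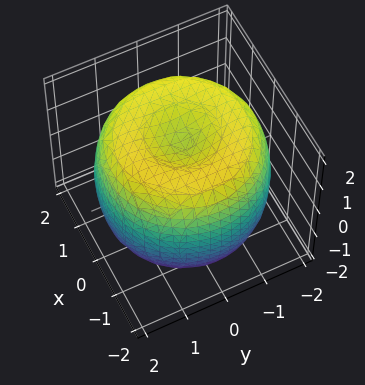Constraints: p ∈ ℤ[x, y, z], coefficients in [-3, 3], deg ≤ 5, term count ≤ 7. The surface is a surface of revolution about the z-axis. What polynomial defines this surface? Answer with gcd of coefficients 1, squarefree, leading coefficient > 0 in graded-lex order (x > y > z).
First, deg p = 4. A generic line meets the surface in up to 4 points.
Next, by symmetry, every cross-section ⟂ z is a circle, so x, y appear only via x² + y².
Then, from the axis intercepts and sections: a circular section at z = 1 has radius between 1 and 2.
Finally, these observations pin down the coefficients.

x^4 + 2*x^2*y^2 + y^4 - 3*x^2 - 3*y^2 + 2*z^2 - 3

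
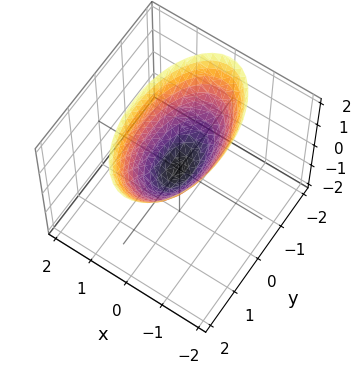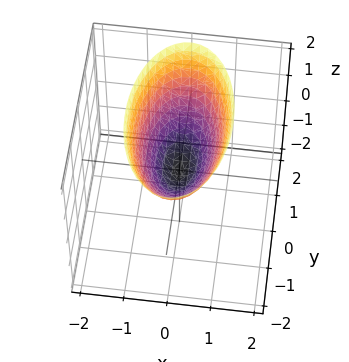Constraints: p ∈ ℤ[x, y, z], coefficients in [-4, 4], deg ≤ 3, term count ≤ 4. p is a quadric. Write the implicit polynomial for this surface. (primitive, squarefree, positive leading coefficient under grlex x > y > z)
3*x^2 + y^2 - 2*z

(a) deg p = 2. A single bowl opening along one axis; a quadric.
(b) Symmetries: the y ↦ −y reflection is a symmetry, so y appears only in even powers; the x ↦ −x reflection is a symmetry, so x appears only in even powers.
(c) Against the integer gridlines: one y-axis crossing is at y = 0; one z-axis crossing is at z = 0; it meets the x-axis at x = 0 (among the integer gridlines).
(d) Solving for integer coefficients yields p as stated.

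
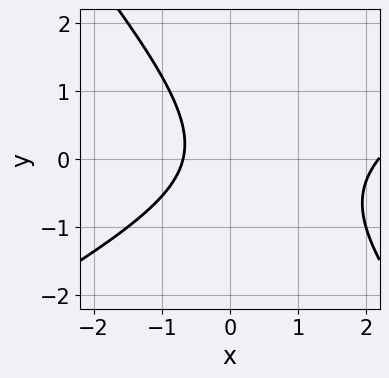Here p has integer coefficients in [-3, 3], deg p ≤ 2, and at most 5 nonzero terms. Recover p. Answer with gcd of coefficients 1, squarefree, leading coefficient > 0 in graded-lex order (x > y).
1. Degree: a generic line meets the curve in up to 2 points, so deg p = 2.
2. Observable constraints: it misses every integer gridline on the y-axis.
3. Matching integer coefficients to the picture gives p.

2*x^2 - 2*x*y - 3*y^2 - 3*x - 3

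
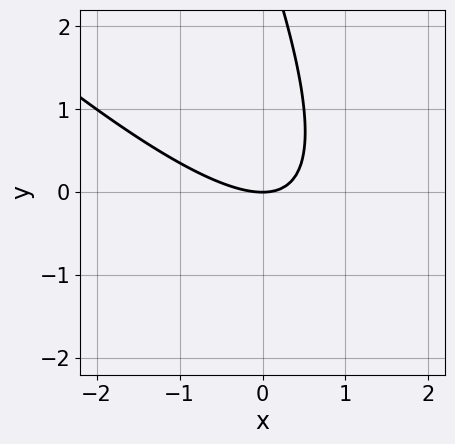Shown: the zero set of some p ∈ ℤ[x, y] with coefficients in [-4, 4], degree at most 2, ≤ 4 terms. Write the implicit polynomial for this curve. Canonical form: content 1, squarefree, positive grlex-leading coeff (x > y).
2*x^2 + 3*x*y + y^2 - 3*y

The degree is 2 — the shape is more complex than any degree-1 curve.
From the visible intercepts: one y-axis crossing is at y = 0; it meets the x-axis at x = 0 (among the integer gridlines).
Fitting integer coefficients to these (and the overall shape) gives p.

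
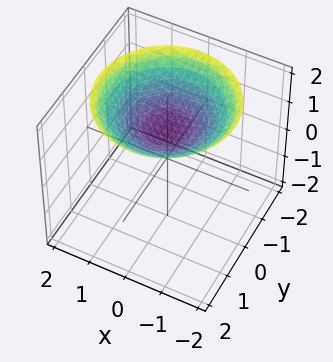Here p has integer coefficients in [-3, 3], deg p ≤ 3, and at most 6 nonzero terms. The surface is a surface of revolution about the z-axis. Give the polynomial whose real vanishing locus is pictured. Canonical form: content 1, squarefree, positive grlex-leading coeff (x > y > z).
x^2 + y^2 - 3*z + 3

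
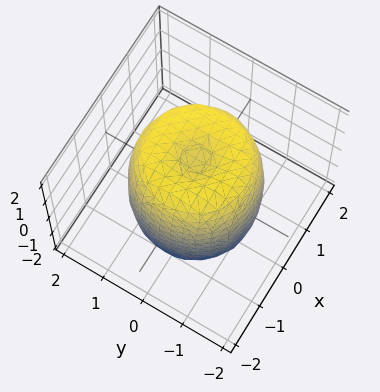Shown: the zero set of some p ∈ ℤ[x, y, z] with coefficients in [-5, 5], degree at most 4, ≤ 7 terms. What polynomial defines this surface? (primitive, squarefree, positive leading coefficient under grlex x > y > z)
2*x^4 + 4*x^2*y^2 + 2*y^4 - 3*x^2 - 3*y^2 + z^2 - 2

First, degree: the shape is more complex than any degree-3 surface, so deg p = 4.
Next, symmetries: rotational symmetry about the z-axis ⇒ p depends on x, y only through x² + y².
Next, reading off the gridlines: a circular section at z = -1 has radius between 1 and 2.
Finally, putting this together gives p.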